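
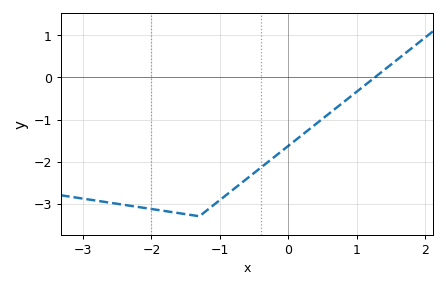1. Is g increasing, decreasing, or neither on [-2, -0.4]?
neither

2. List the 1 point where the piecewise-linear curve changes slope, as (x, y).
(-1.3, -3.3)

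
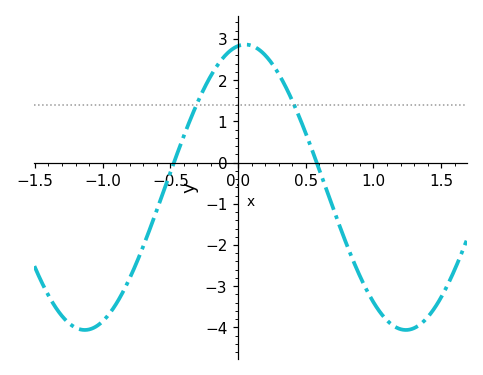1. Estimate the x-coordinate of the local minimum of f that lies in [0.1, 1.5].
1.24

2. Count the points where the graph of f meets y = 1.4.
2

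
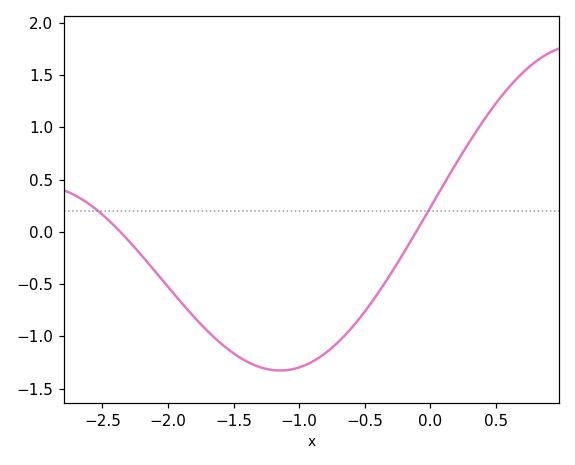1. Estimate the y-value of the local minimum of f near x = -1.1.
-1.35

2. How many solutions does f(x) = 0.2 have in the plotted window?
2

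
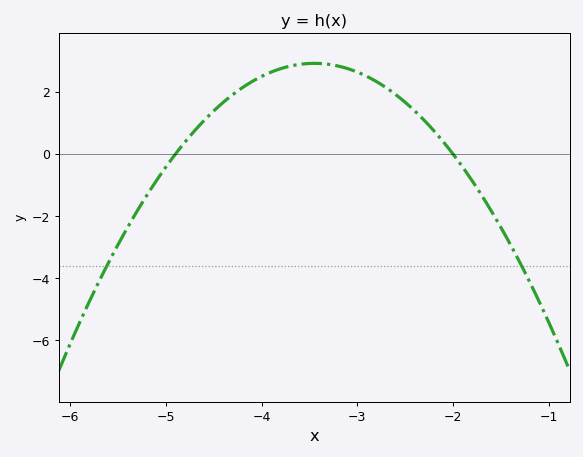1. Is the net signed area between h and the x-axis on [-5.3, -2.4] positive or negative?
positive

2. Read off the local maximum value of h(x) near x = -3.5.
2.92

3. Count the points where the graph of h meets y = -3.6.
2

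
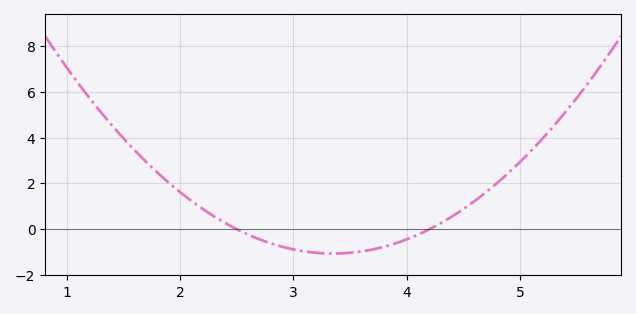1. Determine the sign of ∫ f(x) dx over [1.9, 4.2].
negative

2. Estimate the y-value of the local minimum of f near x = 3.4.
-1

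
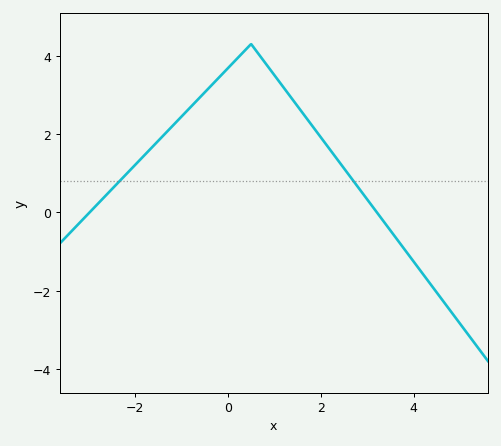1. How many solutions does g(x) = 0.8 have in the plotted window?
2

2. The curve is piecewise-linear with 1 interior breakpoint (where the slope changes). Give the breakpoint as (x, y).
(0.5, 4.3)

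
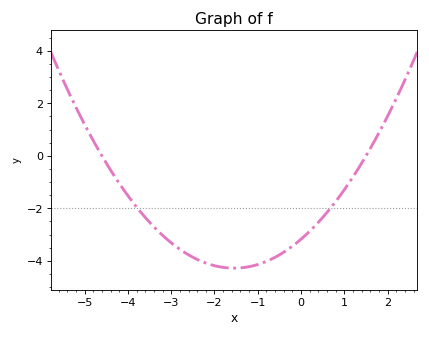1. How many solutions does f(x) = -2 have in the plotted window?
2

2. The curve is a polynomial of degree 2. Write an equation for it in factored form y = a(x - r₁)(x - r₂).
y = 0.46(x + 4.6)(x - 1.5)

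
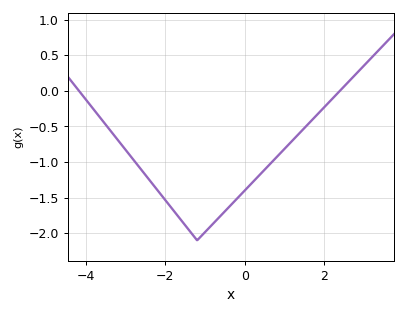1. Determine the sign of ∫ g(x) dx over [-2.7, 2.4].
negative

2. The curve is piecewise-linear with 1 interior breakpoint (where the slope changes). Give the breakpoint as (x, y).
(-1.2, -2.1)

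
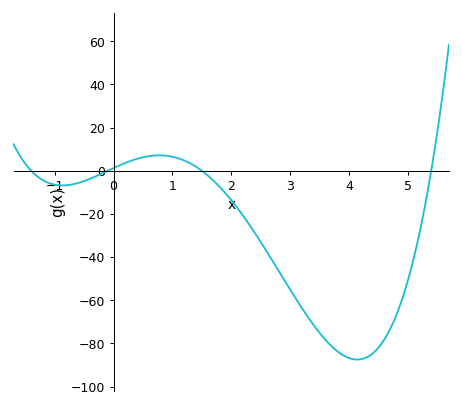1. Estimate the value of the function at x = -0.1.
0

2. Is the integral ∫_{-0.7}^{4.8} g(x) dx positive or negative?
negative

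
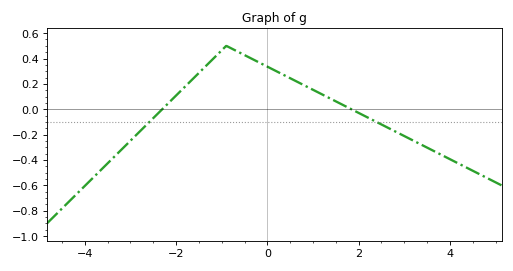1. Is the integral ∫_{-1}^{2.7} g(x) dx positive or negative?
positive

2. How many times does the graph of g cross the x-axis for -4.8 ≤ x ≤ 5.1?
2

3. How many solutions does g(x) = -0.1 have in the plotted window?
2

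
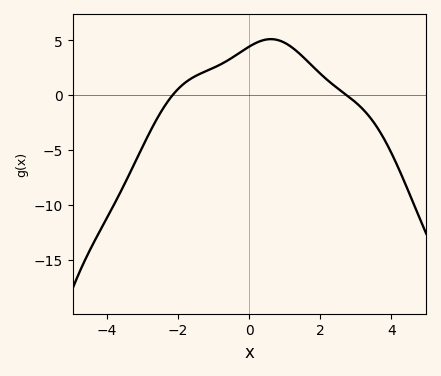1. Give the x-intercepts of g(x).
-2.2, 2.8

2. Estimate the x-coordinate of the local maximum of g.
0.6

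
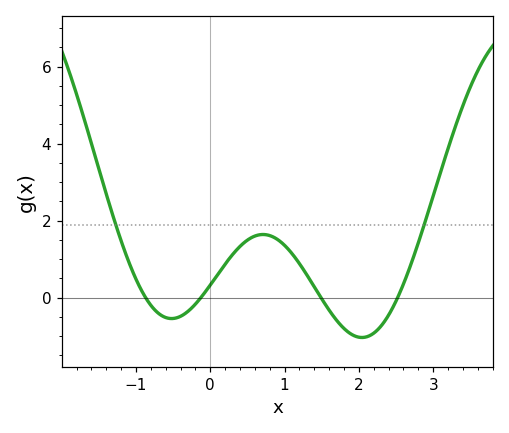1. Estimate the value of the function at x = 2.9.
2.02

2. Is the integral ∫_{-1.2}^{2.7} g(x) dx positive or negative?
positive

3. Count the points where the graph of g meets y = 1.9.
2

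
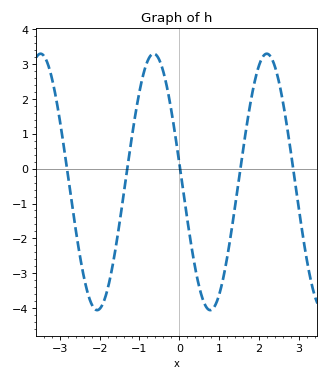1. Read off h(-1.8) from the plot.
-3.4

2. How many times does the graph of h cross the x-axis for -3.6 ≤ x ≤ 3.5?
5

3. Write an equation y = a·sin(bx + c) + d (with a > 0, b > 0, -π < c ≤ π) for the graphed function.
y = 3.68sin(2.2x + 3) - 0.38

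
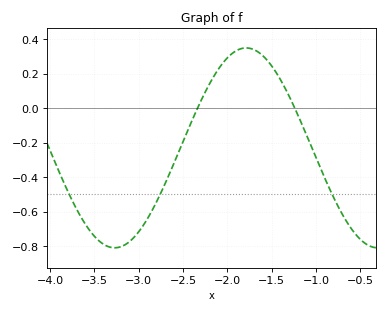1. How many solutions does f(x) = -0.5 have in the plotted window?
3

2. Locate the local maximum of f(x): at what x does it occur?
-1.8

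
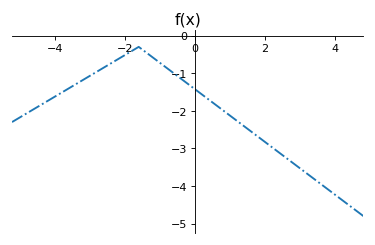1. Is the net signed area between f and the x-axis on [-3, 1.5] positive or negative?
negative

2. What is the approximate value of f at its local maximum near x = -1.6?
-0.301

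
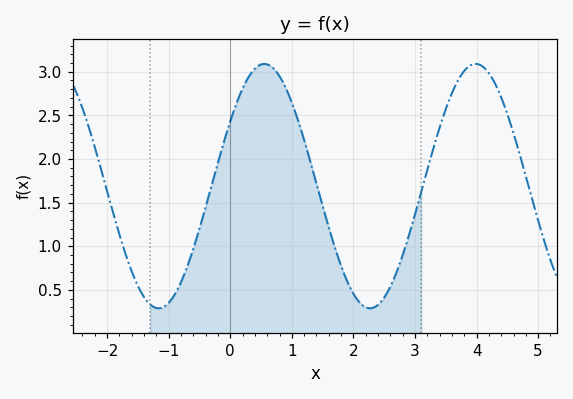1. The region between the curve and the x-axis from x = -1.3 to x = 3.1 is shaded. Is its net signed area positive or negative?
positive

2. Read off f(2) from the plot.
0.456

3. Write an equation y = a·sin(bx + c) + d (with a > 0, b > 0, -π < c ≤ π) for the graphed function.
y = 1.4sin(1.83x + 0.56) + 1.69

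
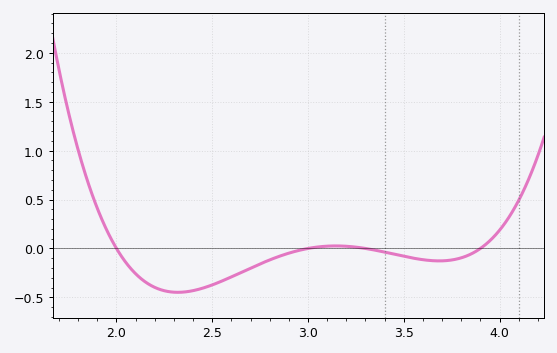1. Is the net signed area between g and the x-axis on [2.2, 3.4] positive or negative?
negative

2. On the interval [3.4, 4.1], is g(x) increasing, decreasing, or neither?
neither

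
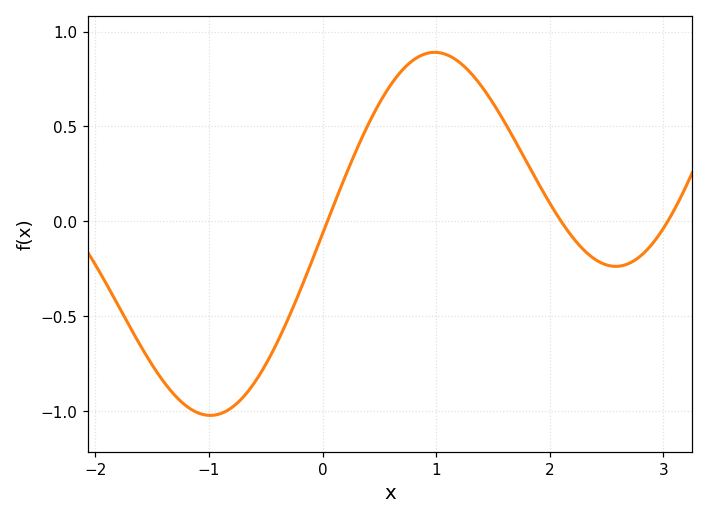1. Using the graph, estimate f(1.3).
0.785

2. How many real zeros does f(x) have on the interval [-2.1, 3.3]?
3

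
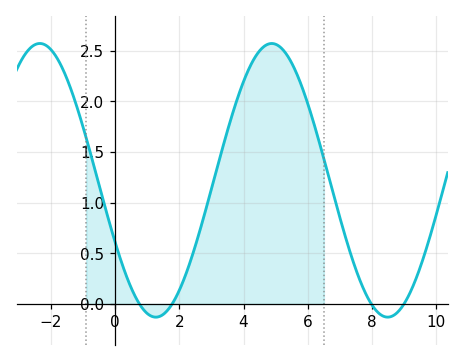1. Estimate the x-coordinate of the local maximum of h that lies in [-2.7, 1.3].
-2.4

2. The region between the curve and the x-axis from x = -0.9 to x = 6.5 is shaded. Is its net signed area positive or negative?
positive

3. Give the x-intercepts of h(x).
0.8, 1.8, 8, 9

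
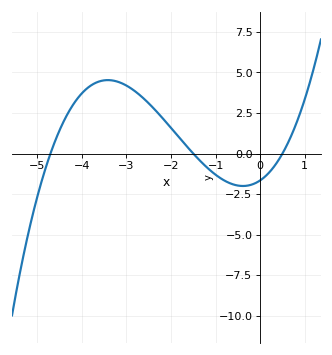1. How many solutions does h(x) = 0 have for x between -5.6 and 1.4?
3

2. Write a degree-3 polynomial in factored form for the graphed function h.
y = 0.47(x + 4.7)(x + 1.5)(x - 0.5)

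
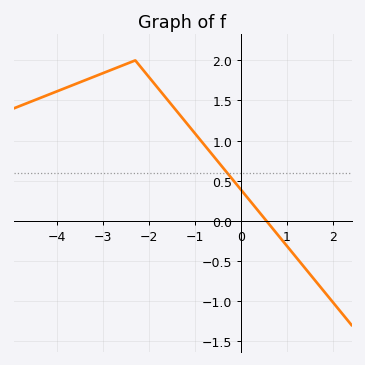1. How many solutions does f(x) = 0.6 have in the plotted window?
1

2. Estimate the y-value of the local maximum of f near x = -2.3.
2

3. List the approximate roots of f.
0.6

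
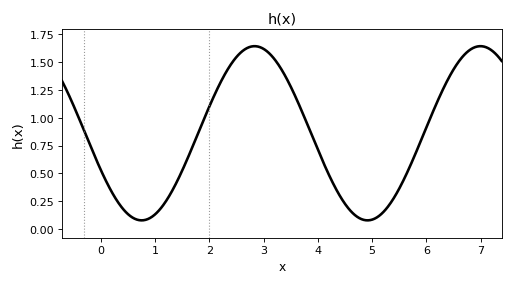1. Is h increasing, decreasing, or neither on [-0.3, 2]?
neither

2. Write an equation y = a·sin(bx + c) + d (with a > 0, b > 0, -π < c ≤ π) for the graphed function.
y = 0.78sin(1.51x - 2.71) + 0.86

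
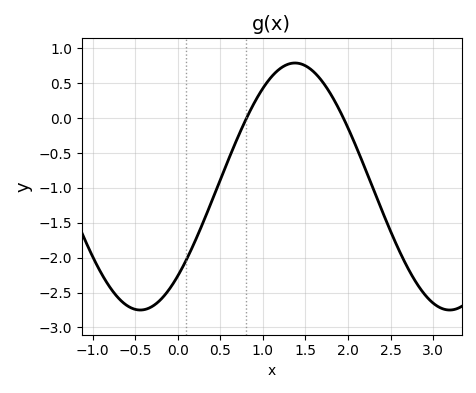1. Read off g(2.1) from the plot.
-0.424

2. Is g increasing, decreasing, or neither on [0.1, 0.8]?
increasing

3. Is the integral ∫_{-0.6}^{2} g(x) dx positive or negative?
negative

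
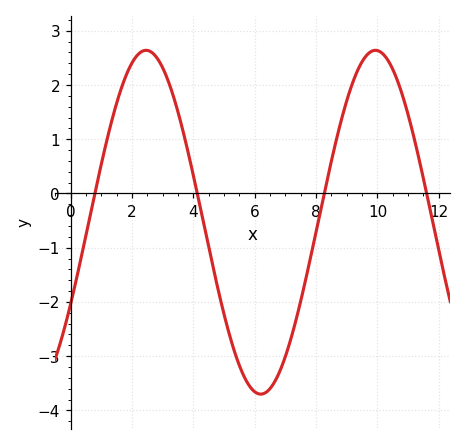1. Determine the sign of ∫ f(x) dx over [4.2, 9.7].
negative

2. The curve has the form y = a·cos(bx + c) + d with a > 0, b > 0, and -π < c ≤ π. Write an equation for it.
y = 3.17cos(0.84x - 2.1) - 0.53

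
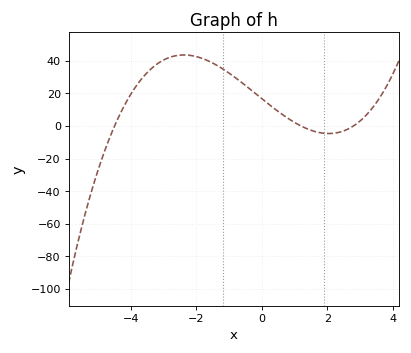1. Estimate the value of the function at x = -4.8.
-15.2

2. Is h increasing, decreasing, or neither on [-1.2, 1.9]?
decreasing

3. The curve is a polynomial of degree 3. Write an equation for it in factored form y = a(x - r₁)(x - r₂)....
y = 1.11(x + 4.5)(x - 1.2)(x - 2.8)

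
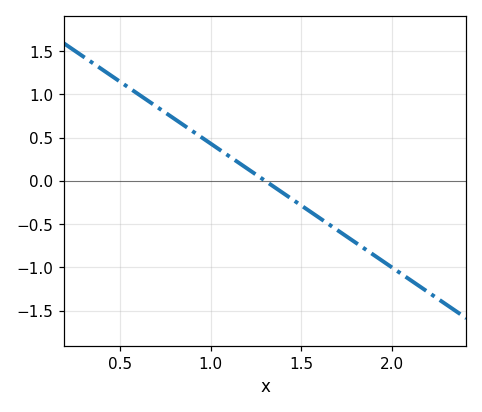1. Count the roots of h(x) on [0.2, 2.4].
1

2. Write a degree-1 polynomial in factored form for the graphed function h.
y = -1.43(x - 1.3)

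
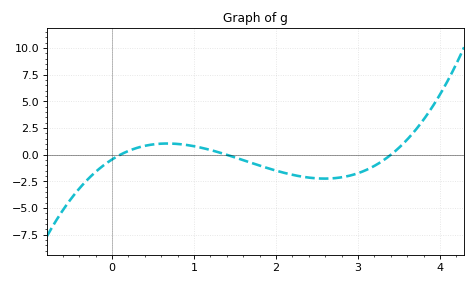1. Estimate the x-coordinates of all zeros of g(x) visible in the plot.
0.1, 1.4, 3.4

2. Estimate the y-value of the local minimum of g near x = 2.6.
-2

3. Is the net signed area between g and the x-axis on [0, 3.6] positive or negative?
negative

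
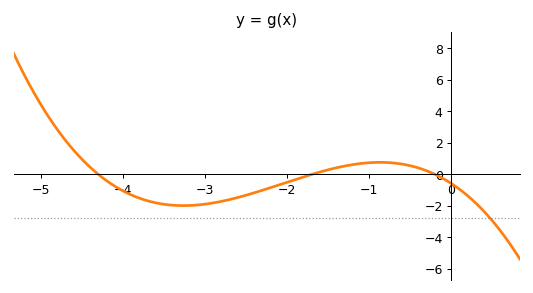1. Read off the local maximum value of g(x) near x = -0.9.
0.8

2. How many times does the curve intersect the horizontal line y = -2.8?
1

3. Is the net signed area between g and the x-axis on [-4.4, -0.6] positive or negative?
negative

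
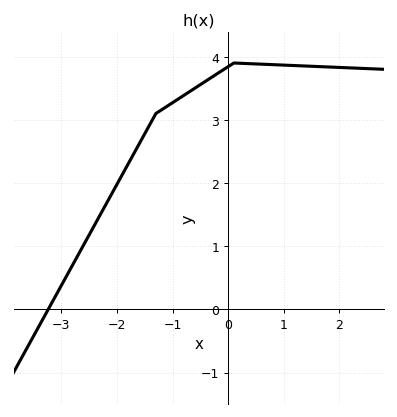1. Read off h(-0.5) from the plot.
3.6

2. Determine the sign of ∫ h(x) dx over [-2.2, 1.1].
positive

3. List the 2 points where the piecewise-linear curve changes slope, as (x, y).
(-1.3, 3.1); (0.1, 3.9)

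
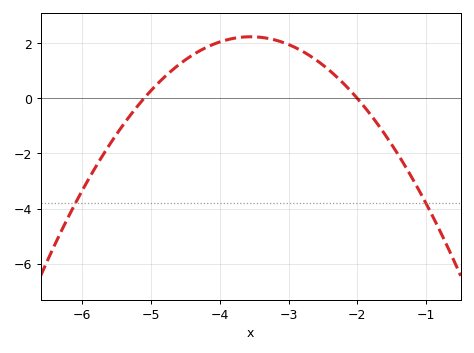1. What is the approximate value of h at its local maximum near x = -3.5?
2.2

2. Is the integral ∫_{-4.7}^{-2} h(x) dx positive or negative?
positive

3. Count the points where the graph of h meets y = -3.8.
2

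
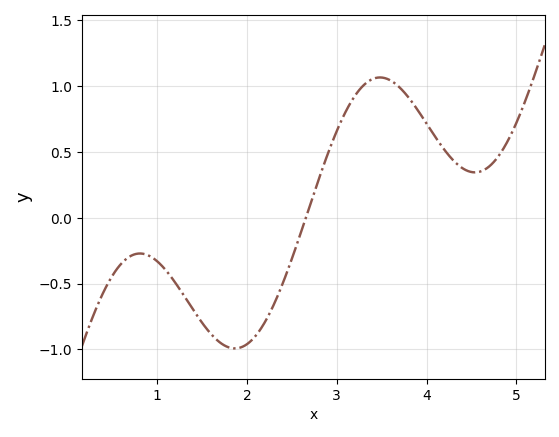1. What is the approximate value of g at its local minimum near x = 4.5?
0.35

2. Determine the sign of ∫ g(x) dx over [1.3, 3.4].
negative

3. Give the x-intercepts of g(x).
2.7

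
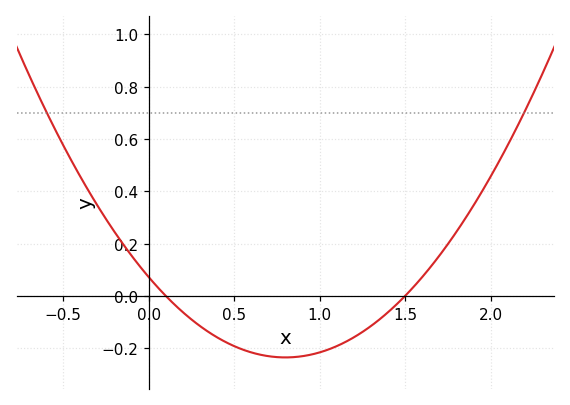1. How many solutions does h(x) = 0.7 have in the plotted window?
2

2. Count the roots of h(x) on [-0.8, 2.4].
2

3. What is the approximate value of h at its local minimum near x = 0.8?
-0.235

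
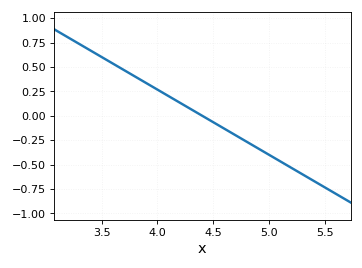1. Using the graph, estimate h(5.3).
-0.603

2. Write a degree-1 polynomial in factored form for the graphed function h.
y = -0.67(x - 4.4)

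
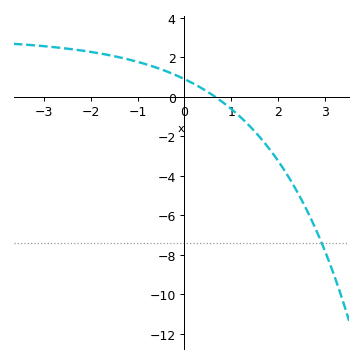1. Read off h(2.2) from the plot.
-4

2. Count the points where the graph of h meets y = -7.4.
1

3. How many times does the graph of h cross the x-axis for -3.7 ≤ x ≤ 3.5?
1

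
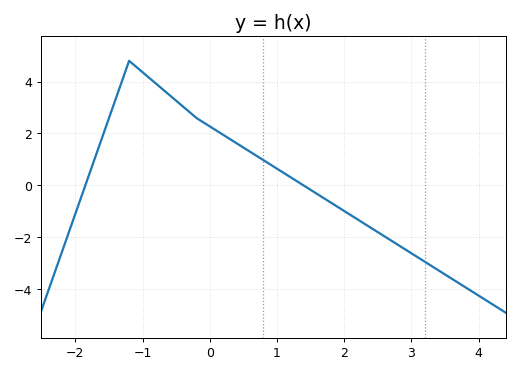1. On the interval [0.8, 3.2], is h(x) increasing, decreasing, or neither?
decreasing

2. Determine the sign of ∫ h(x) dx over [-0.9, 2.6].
positive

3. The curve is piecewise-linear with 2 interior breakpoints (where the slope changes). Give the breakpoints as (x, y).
(-1.2, 4.8); (-0.2, 2.6)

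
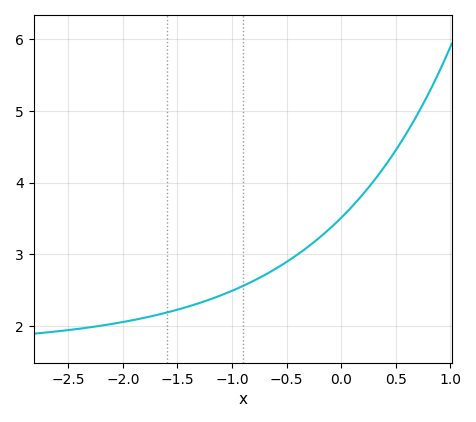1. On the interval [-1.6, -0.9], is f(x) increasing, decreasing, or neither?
increasing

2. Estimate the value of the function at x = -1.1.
2.43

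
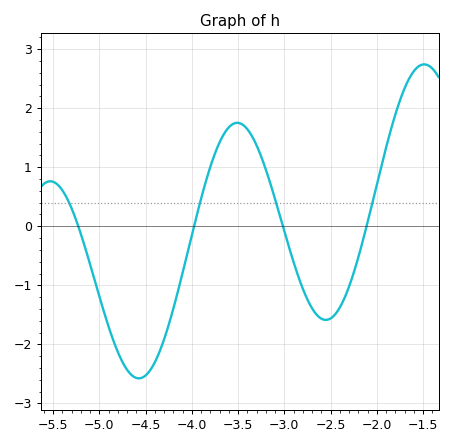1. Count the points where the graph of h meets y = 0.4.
4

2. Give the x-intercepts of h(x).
-5.23, -3.98, -3.02, -2.11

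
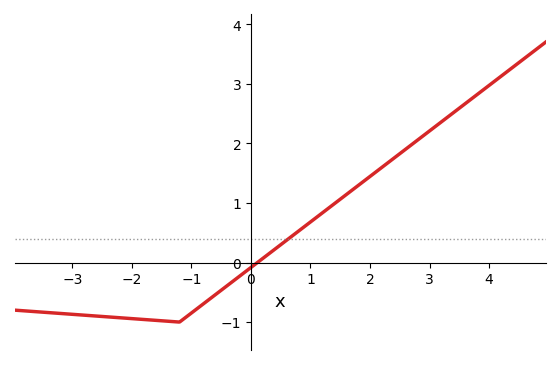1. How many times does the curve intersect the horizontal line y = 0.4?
1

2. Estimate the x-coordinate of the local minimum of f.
-1.2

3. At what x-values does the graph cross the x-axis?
0.2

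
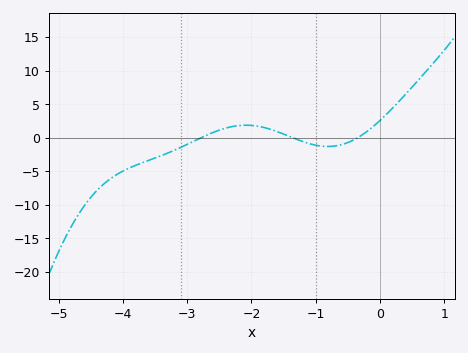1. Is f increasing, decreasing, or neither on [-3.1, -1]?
neither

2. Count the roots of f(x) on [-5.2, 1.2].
3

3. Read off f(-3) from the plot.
-0.994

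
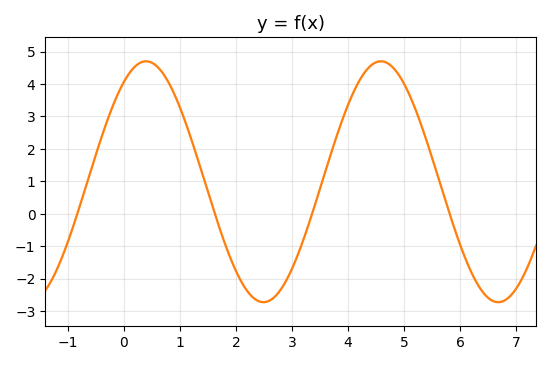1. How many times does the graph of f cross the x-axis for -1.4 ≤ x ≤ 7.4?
4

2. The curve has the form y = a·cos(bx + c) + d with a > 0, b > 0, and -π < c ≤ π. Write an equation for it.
y = 3.71cos(1.5x - 0.59) + 0.99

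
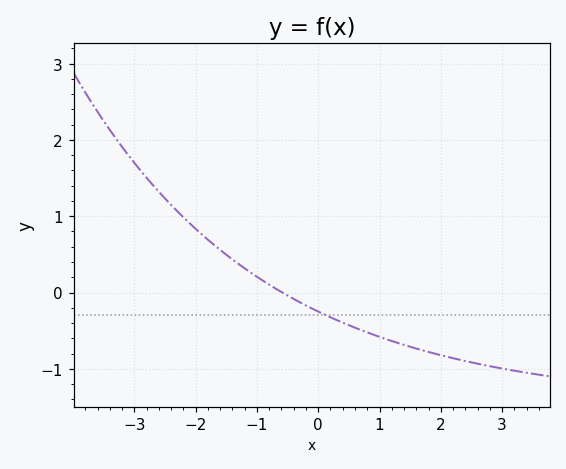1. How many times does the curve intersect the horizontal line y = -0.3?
1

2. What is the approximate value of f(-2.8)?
1.5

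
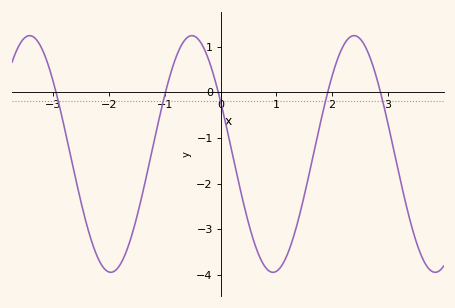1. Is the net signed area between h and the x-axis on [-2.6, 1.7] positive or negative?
negative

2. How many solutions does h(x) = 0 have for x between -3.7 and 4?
5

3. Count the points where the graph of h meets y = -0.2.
5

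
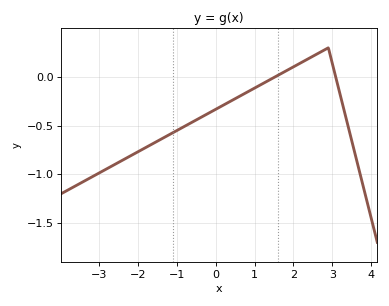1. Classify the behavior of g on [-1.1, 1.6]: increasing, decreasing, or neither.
increasing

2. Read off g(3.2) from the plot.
-0.177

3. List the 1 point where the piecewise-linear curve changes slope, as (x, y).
(2.9, 0.3)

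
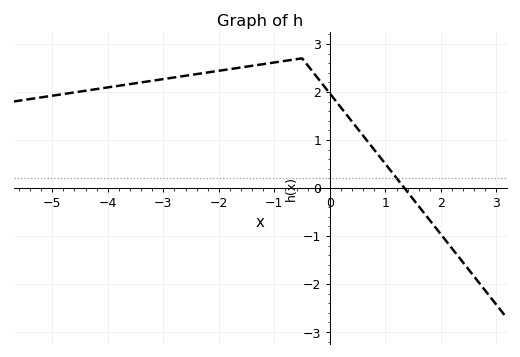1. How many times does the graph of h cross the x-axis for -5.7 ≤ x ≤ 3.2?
1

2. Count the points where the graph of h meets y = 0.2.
1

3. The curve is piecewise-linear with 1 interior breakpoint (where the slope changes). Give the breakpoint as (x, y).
(-0.5, 2.7)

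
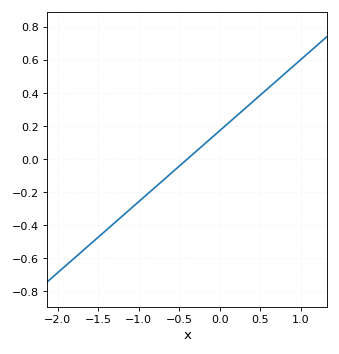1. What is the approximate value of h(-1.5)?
-0.48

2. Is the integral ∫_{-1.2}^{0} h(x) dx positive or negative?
negative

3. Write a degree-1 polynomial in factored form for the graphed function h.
y = 0.43(x + 0.4)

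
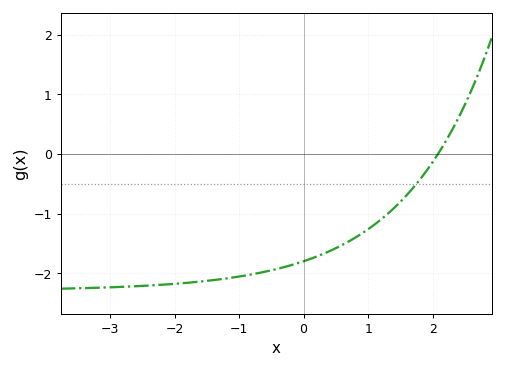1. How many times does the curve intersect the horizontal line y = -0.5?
1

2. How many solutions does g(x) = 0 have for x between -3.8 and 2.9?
1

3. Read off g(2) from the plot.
-0.137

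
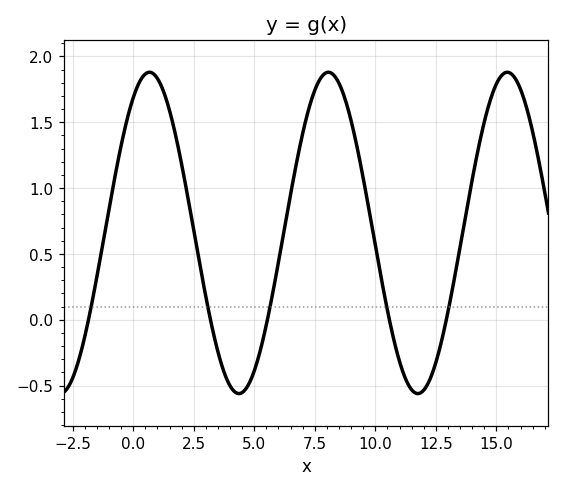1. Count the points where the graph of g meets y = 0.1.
5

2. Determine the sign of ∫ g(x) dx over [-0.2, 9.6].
positive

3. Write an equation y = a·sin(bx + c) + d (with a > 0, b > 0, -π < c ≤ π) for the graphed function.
y = 1.22sin(0.85x + 1) + 0.66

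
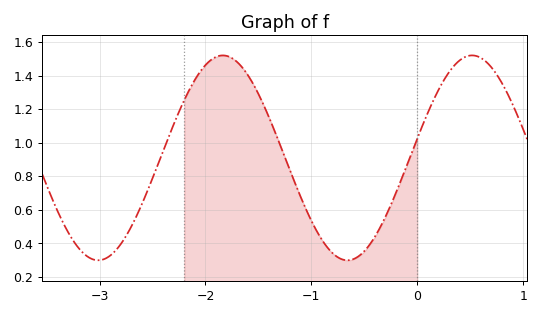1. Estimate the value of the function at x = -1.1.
0.68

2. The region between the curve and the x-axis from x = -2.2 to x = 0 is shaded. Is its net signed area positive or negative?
positive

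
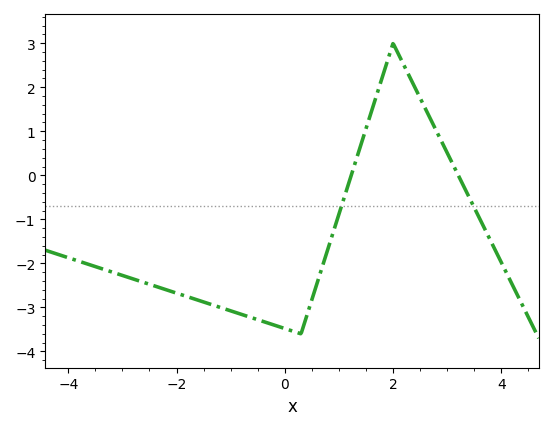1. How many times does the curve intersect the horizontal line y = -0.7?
2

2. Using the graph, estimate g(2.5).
1.76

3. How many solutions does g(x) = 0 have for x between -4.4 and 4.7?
2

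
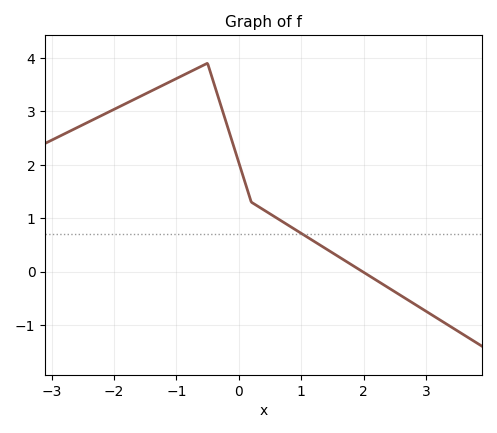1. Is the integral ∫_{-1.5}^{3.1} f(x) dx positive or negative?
positive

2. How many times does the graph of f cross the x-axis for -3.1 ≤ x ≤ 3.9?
1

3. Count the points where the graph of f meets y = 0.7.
1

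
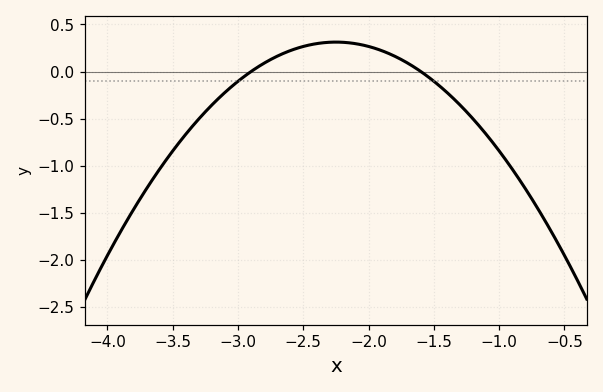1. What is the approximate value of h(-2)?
0.25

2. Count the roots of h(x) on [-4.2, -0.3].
2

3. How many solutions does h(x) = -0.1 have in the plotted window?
2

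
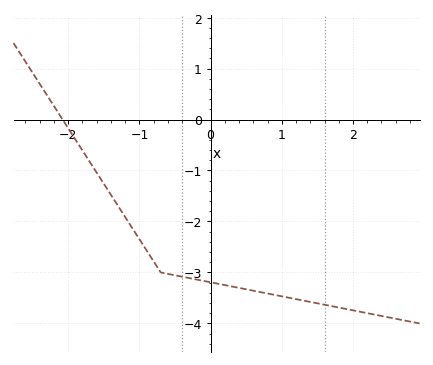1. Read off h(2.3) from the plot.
-3.83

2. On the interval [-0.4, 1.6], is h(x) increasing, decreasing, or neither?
decreasing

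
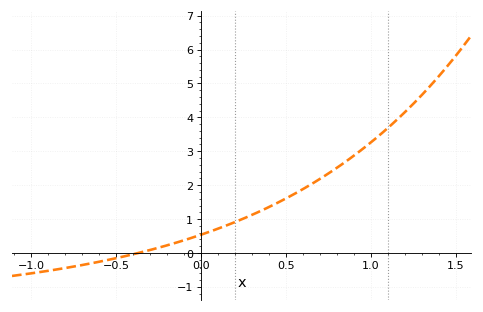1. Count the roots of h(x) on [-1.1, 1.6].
1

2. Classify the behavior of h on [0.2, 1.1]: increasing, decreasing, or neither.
increasing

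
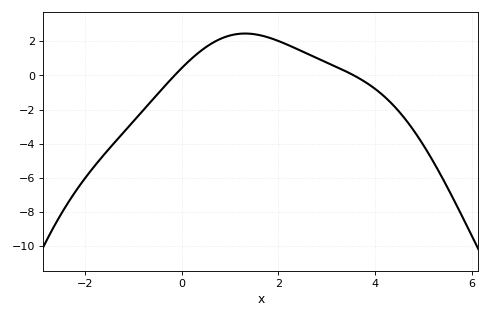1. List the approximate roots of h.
-0.15, 3.56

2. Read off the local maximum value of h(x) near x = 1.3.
2.46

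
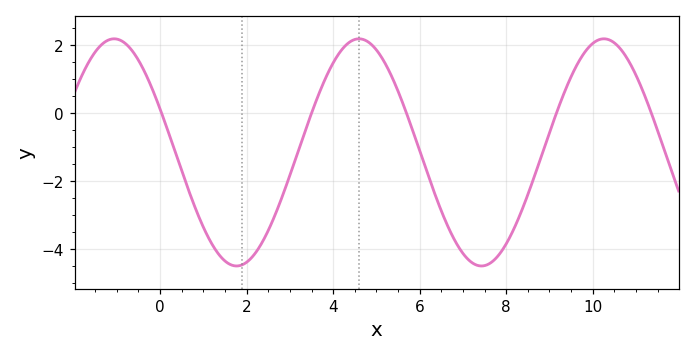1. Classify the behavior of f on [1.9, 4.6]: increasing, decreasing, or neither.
increasing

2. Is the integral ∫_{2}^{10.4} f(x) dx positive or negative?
negative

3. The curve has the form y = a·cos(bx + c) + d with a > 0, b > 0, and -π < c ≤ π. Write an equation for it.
y = 3.34cos(1.11x + 1.18) - 1.15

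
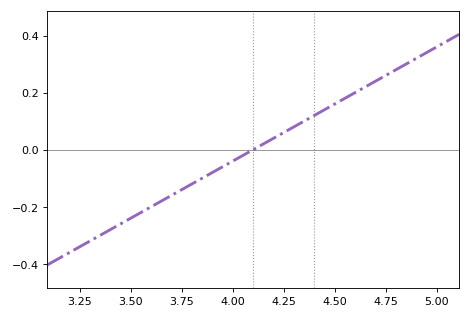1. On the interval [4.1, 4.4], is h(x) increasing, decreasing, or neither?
increasing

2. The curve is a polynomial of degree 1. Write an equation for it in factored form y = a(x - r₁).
y = 0.4(x - 4.1)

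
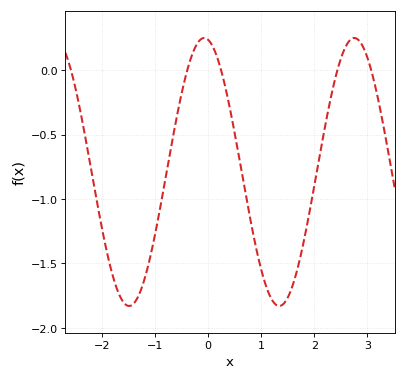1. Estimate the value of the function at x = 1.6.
-1.66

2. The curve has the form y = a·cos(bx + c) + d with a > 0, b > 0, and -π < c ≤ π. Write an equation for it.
y = 1.04cos(2.22x + 0.17) - 0.79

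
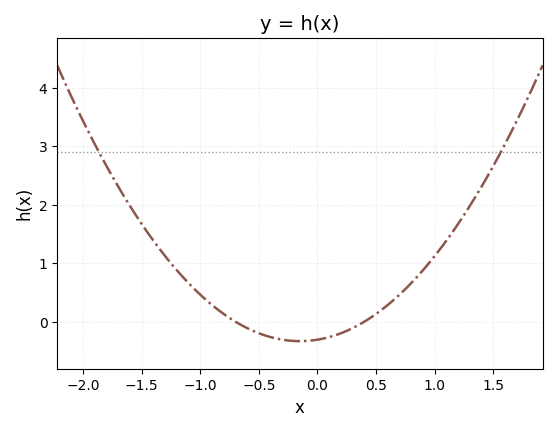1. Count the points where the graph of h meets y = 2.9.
2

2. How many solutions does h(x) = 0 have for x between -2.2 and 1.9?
2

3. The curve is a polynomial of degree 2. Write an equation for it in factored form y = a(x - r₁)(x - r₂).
y = 1.1(x + 0.7)(x - 0.4)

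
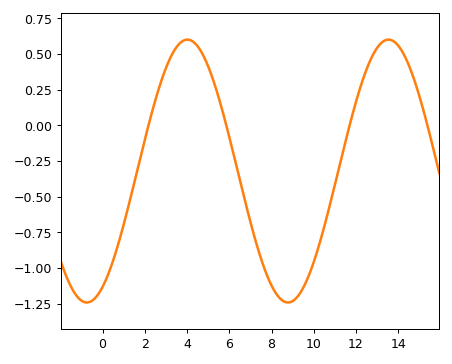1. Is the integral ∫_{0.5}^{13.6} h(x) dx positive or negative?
negative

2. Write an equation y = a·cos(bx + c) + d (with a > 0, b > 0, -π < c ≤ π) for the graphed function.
y = 0.92cos(0.66x - 2.7) - 0.32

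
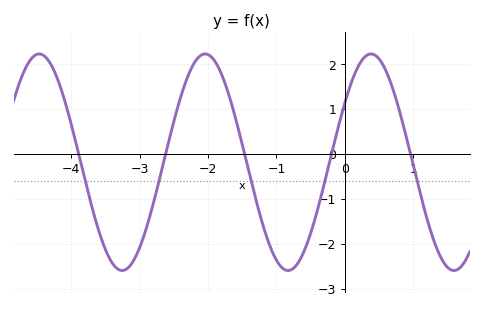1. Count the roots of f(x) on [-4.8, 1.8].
5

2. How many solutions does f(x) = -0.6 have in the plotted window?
5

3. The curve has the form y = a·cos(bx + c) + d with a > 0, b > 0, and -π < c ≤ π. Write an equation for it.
y = 2.41cos(2.6x - 0.99) - 0.19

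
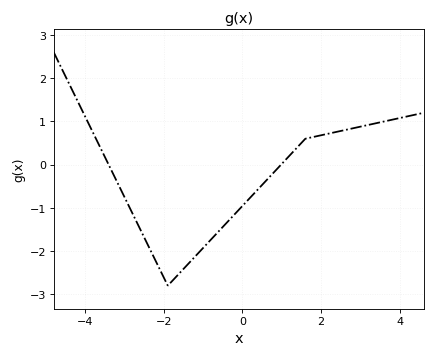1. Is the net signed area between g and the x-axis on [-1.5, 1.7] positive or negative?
negative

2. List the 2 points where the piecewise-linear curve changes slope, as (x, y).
(-1.9, -2.8); (1.6, 0.6)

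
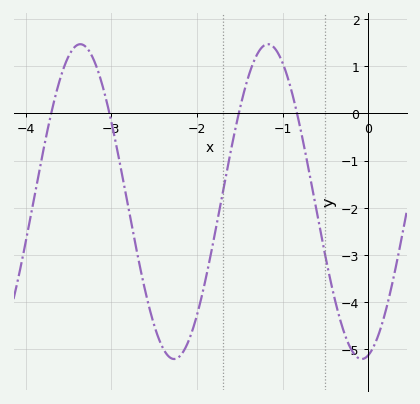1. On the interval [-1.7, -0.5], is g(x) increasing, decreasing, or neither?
neither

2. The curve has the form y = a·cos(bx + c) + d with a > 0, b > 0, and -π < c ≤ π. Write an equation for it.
y = 3.34cos(2.9x - 2.9) - 1.87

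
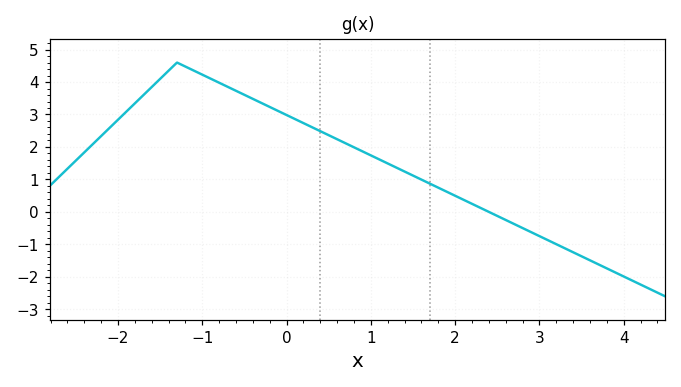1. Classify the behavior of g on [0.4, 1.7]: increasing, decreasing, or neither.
decreasing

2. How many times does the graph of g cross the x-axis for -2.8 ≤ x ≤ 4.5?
1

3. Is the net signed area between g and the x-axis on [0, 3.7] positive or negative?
positive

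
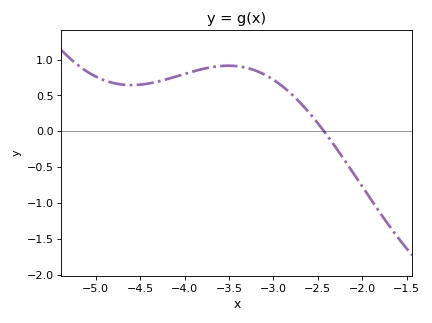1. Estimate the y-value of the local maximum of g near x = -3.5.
0.9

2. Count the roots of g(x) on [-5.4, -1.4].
1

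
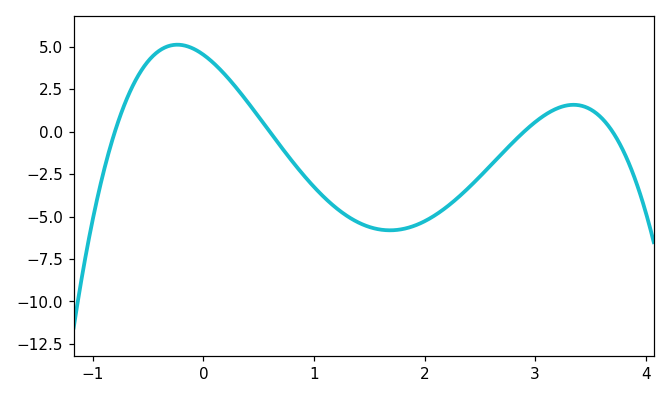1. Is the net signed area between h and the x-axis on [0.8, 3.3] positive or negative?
negative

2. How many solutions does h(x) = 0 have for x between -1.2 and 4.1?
4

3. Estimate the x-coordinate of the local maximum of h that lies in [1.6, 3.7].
3.35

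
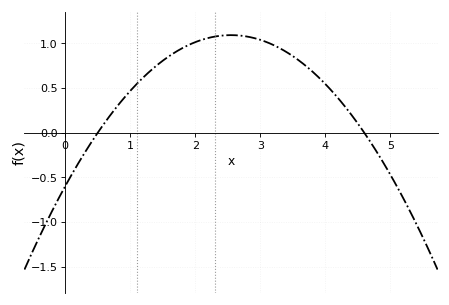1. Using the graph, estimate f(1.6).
0.85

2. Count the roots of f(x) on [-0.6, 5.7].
2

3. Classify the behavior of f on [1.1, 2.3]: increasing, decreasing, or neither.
increasing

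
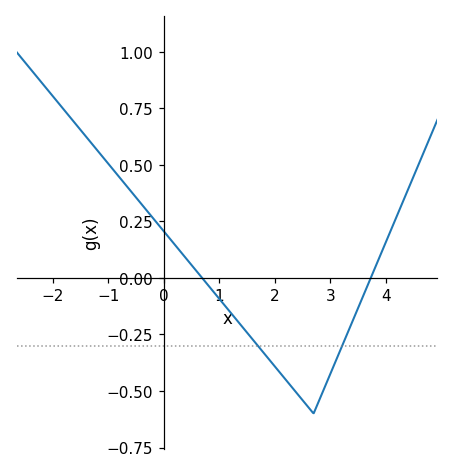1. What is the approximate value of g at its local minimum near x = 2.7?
-0.599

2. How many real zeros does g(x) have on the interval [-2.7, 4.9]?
2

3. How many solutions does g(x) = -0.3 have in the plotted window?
2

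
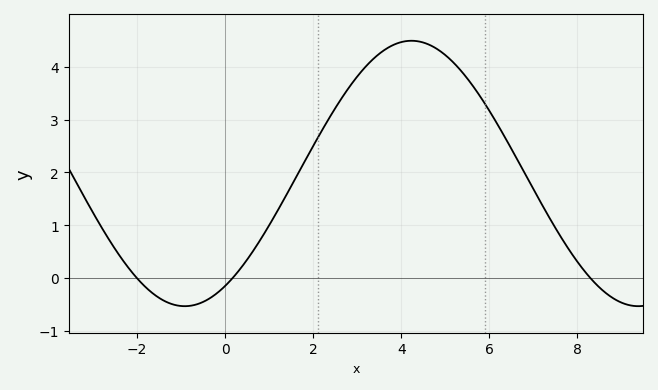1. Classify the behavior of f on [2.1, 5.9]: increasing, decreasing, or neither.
neither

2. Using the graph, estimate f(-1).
-0.527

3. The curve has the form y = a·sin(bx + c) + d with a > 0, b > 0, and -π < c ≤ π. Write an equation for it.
y = 2.51sin(0.61x - 1.01) + 1.98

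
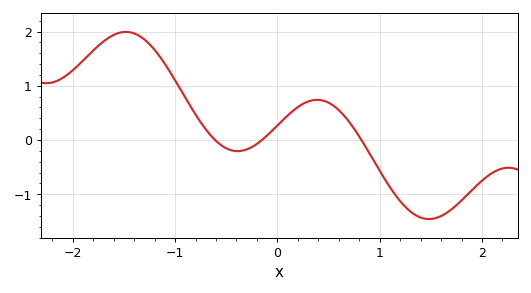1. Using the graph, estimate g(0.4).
0.75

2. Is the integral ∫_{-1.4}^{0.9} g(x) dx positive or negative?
positive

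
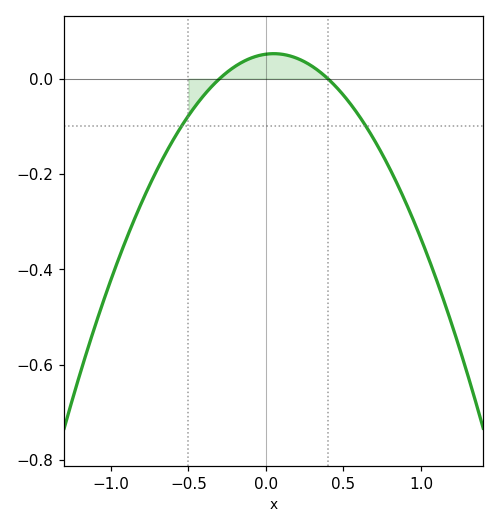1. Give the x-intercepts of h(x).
-0.3, 0.4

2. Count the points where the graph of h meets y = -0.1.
2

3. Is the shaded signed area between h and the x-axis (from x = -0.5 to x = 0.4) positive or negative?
positive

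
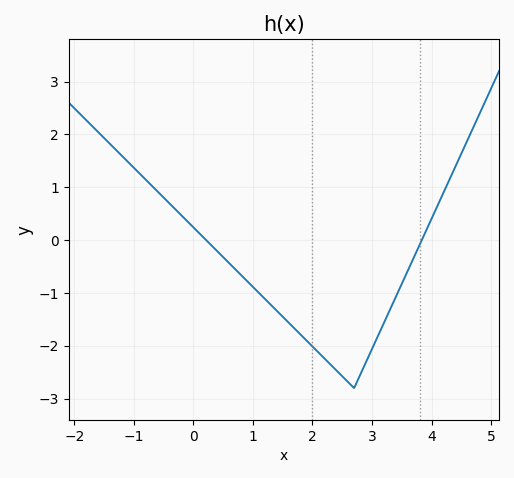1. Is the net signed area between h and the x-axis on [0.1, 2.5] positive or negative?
negative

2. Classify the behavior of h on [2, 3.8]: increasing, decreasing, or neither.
neither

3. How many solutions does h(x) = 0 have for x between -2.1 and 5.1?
2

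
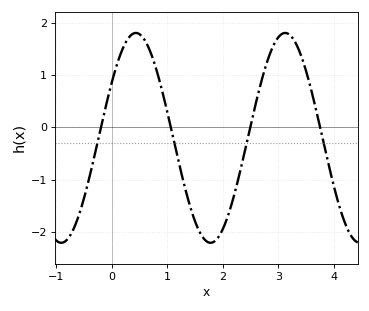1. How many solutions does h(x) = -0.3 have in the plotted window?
4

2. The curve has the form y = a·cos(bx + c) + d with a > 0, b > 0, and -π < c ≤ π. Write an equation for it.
y = 2.01cos(2.3x - 1) - 0.2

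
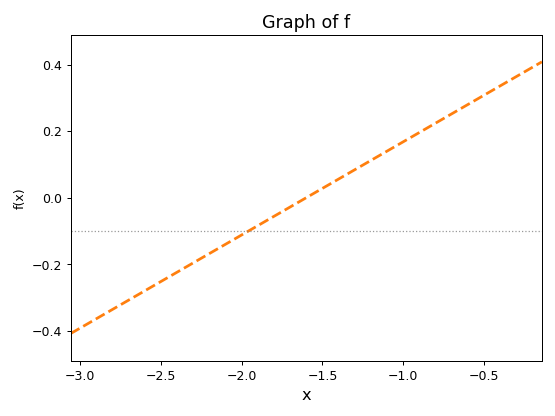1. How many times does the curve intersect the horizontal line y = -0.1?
1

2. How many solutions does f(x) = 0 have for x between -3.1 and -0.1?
1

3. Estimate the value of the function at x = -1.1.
0.14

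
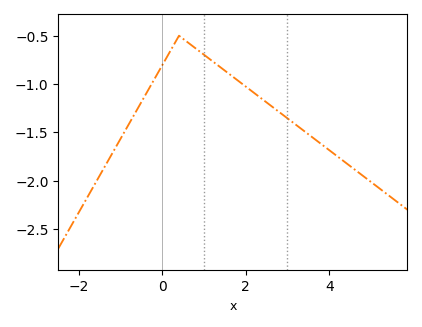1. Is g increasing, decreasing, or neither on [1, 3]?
decreasing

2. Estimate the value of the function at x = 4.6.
-1.9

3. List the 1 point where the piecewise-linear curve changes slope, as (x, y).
(0.4, -0.5)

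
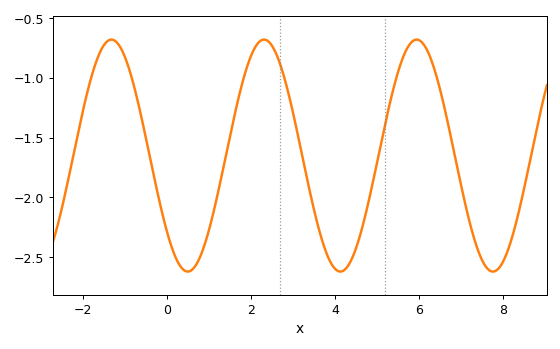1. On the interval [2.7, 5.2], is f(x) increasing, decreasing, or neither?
neither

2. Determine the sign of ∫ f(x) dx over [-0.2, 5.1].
negative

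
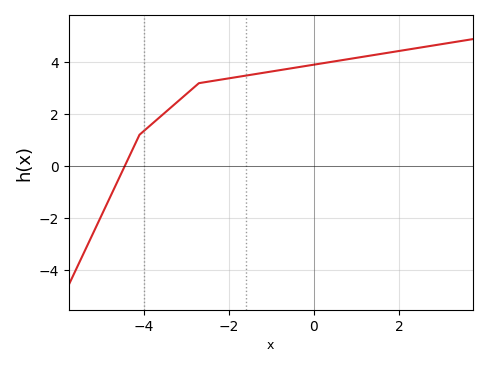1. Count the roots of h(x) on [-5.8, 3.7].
1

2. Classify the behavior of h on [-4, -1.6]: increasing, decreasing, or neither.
increasing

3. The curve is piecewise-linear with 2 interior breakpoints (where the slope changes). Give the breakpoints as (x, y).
(-4.1, 1.2); (-2.7, 3.2)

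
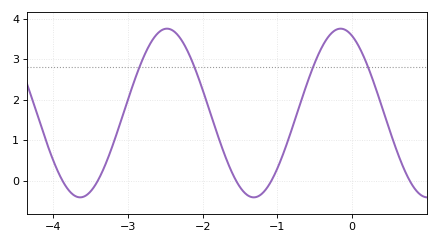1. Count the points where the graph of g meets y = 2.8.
4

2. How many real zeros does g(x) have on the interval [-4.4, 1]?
5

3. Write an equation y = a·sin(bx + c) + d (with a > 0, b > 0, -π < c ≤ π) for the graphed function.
y = 2.08sin(2.7x + 1.98) + 1.67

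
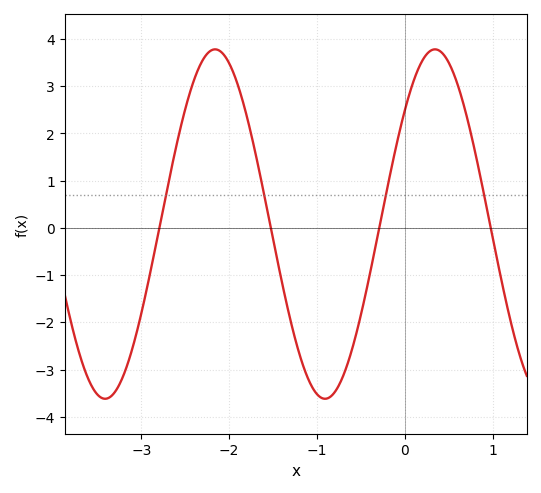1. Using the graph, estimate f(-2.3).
3.6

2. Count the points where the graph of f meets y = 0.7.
4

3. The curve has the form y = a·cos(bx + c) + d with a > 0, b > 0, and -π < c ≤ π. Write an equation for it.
y = 3.7cos(2.5x - 0.86) + 0.08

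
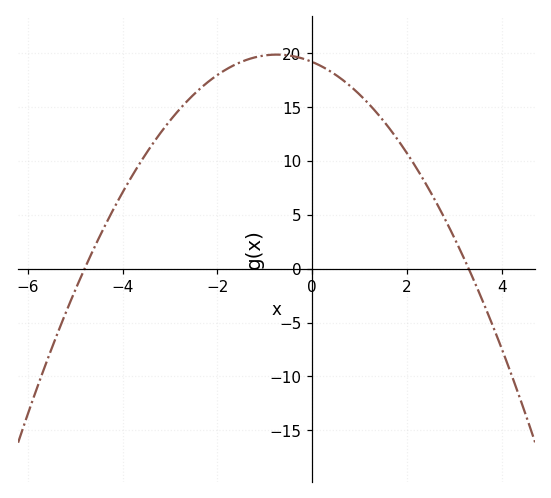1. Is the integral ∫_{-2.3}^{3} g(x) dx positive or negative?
positive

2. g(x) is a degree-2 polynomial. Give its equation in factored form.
y = -1.21(x + 4.8)(x - 3.3)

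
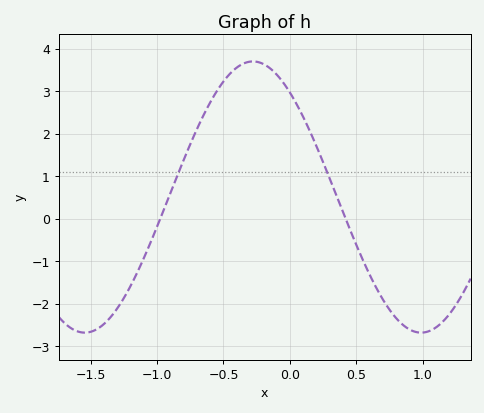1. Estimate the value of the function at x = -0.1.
3.39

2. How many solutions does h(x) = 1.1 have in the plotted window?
2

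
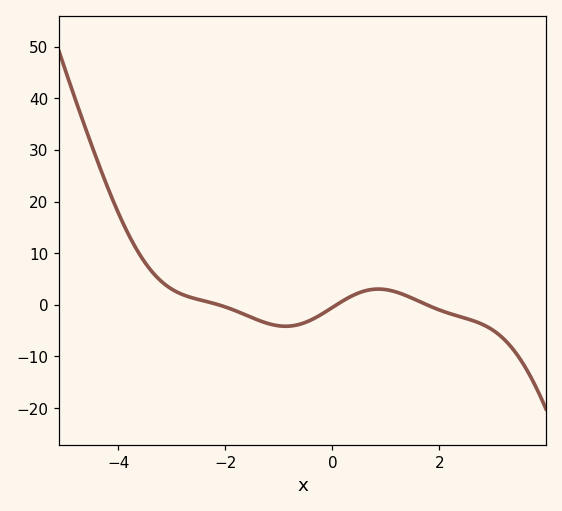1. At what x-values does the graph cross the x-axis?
-2.13, 0.078, 1.77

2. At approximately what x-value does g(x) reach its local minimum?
-0.875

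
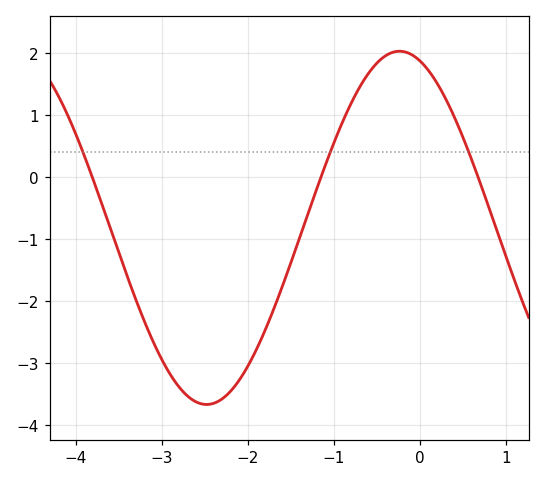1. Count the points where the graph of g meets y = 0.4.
3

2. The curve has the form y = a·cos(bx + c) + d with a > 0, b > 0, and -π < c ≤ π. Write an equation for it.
y = 2.85cos(1.4x + 0.33) - 0.82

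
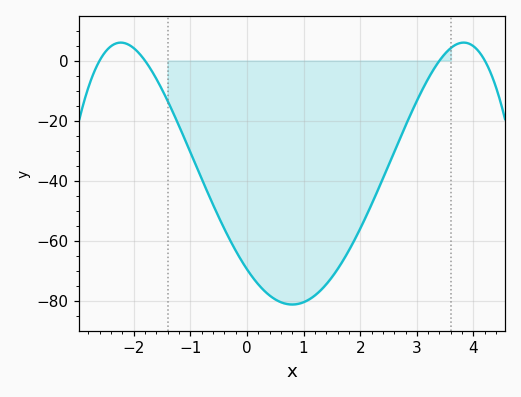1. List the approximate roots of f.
-2.6, -1.8, 3.4, 4.2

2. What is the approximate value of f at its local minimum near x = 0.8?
-82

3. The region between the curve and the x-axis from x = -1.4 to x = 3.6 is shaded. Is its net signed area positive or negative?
negative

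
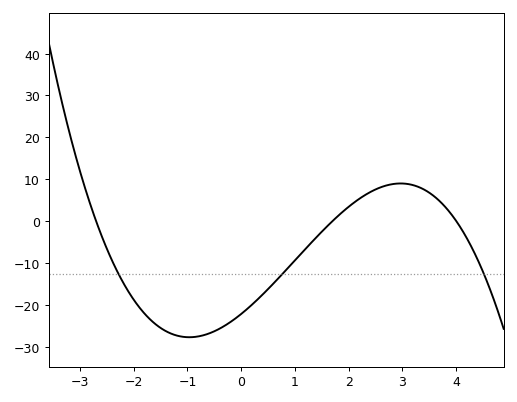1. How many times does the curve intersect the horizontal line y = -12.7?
3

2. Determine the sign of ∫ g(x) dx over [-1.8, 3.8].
negative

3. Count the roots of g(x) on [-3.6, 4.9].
3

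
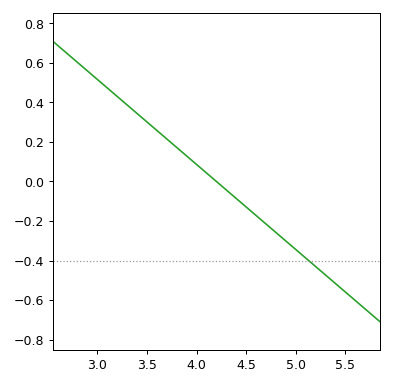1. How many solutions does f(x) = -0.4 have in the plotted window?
1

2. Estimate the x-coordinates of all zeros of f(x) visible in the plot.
4.2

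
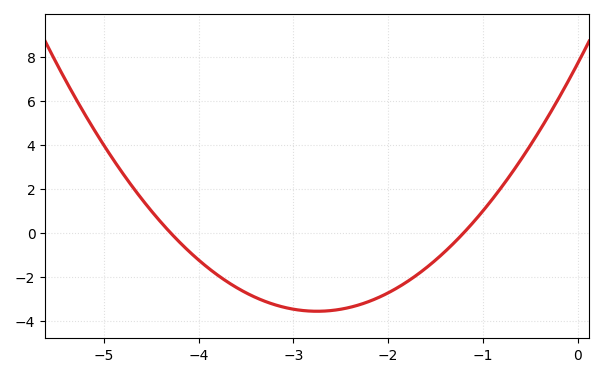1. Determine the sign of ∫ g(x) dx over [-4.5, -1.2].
negative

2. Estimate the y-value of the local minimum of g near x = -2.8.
-3.58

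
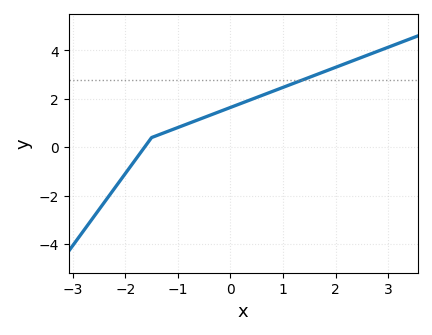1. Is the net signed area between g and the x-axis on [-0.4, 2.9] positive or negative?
positive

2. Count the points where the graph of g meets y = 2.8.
1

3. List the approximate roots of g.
-1.6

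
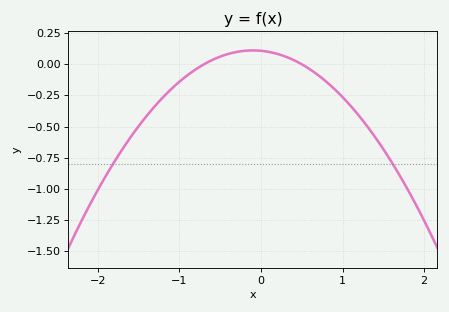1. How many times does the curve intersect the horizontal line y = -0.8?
2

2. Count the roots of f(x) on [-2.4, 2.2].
2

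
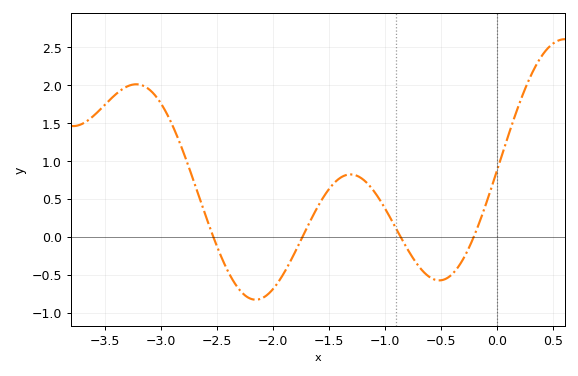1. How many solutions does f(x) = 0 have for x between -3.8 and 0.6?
4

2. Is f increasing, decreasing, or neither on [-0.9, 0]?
neither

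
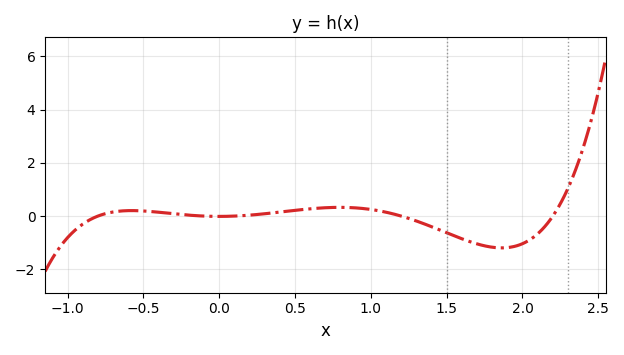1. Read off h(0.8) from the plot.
0.4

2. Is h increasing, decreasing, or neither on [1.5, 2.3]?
neither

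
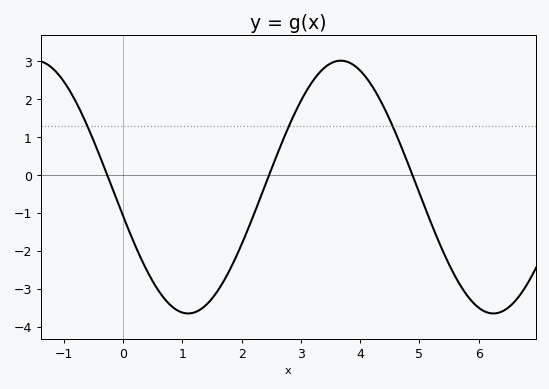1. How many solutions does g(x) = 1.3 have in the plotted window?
3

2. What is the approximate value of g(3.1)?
2.23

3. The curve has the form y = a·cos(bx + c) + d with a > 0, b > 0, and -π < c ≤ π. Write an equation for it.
y = 3.33cos(1.22x + 1.8) - 0.32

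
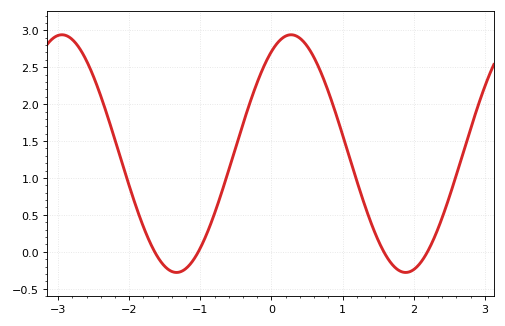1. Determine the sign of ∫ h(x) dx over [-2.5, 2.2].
positive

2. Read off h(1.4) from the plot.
0.4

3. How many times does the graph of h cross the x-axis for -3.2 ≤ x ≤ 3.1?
4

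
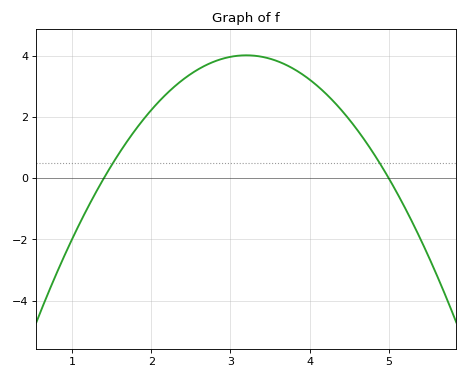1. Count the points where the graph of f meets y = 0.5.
2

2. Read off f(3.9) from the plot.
3.4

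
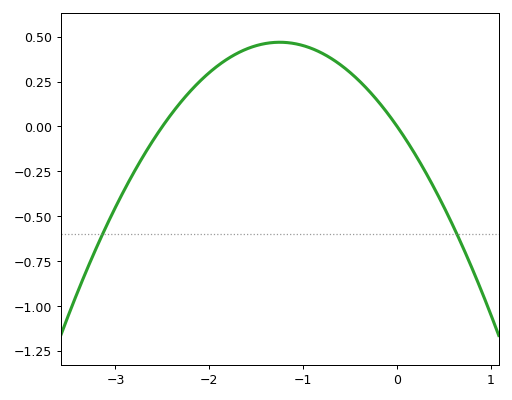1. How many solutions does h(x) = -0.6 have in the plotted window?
2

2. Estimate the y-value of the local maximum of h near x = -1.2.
0.469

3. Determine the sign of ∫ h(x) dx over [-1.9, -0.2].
positive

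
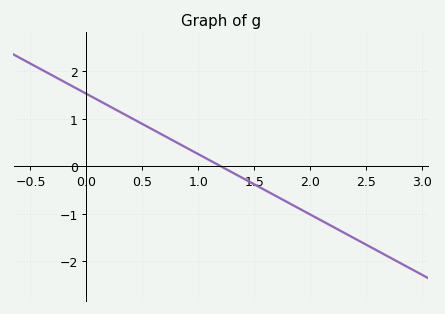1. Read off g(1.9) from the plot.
-0.889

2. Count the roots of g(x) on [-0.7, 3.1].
1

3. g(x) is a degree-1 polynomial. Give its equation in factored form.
y = -1.27(x - 1.2)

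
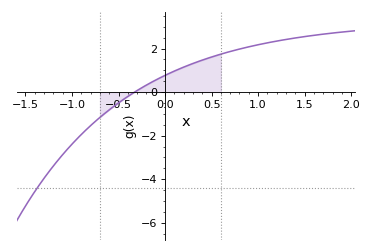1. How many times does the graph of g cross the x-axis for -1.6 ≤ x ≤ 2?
1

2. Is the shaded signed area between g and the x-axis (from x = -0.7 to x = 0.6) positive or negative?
positive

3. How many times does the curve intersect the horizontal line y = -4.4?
1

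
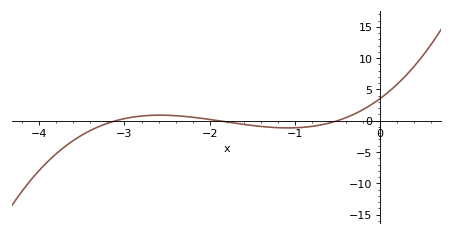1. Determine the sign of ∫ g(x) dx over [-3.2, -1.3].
positive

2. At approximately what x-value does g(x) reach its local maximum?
-2.58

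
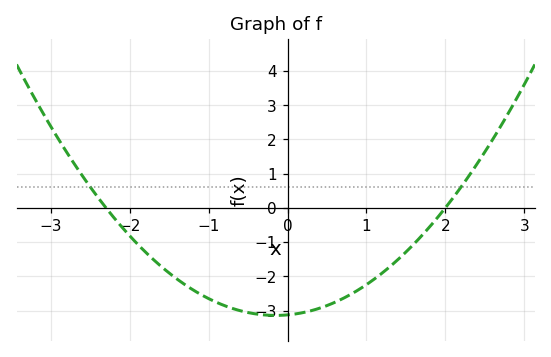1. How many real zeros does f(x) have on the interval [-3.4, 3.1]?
2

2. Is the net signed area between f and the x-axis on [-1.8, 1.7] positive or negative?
negative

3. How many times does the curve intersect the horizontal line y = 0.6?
2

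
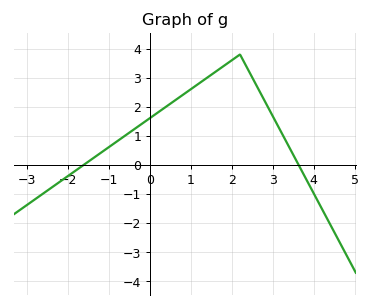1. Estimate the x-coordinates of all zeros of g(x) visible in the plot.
-1.63, 3.63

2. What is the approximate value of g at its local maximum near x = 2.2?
3.8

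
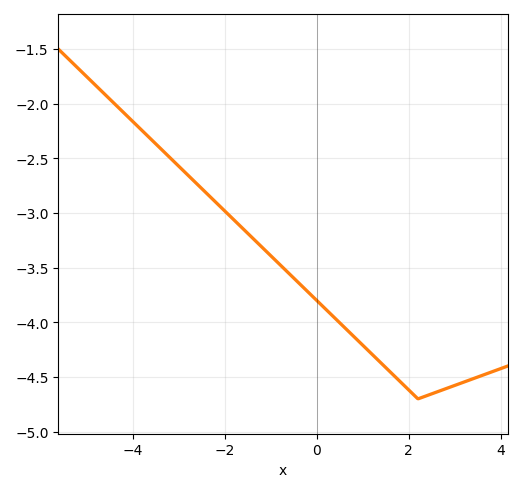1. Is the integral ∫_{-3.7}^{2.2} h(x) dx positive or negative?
negative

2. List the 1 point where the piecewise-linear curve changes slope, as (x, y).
(2.2, -4.7)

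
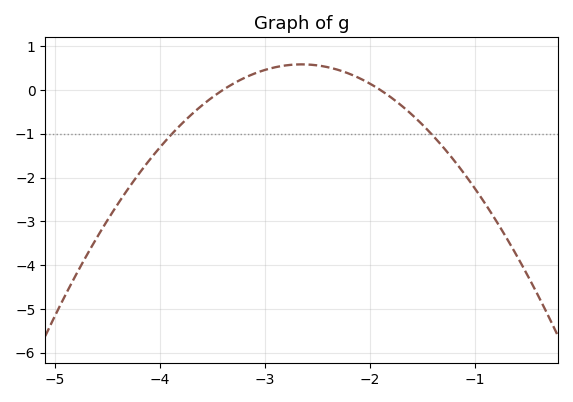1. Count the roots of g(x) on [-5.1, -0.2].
2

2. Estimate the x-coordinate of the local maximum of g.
-2.6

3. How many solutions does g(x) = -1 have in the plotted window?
2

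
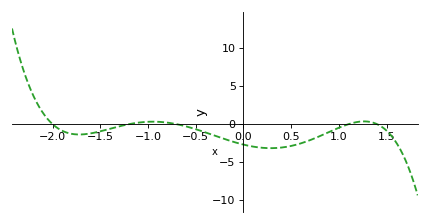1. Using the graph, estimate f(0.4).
-3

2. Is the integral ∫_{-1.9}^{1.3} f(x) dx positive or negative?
negative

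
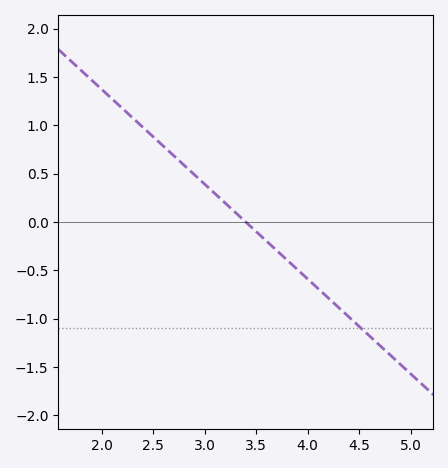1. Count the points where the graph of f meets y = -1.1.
1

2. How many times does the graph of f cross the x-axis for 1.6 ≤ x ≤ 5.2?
1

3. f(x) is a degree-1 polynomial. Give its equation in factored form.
y = -0.98(x - 3.4)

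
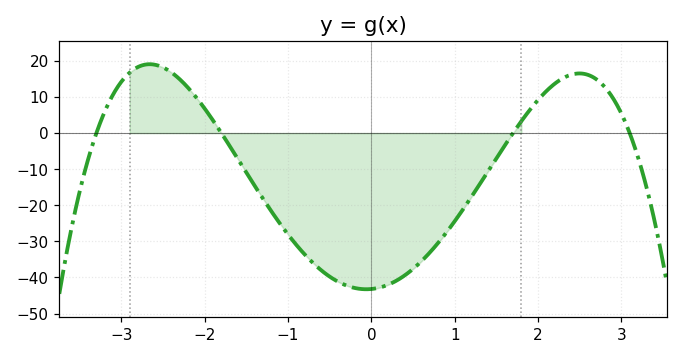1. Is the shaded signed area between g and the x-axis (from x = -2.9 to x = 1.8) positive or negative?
negative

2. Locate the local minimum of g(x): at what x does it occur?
-0.06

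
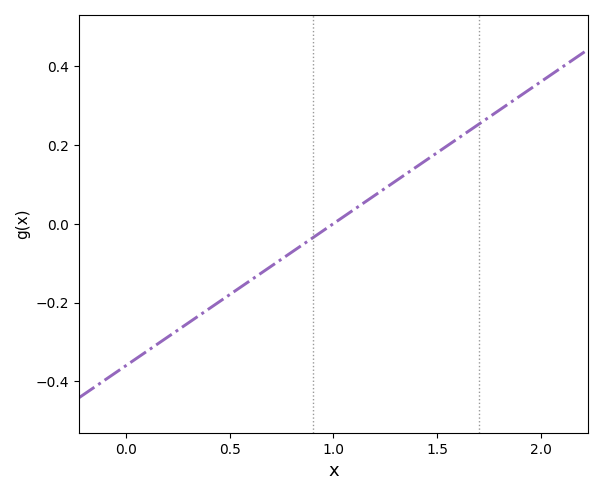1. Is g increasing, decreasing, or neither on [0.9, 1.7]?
increasing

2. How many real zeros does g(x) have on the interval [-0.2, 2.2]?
1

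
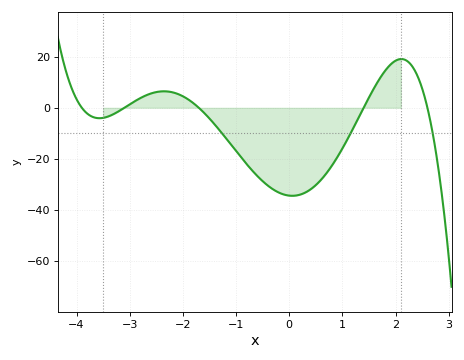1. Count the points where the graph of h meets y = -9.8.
3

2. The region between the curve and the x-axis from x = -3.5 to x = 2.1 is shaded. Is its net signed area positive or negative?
negative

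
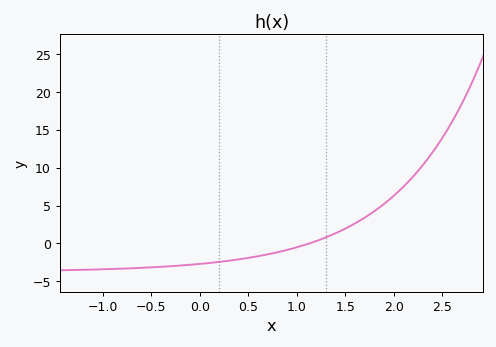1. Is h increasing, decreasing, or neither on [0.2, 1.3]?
increasing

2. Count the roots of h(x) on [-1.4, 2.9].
1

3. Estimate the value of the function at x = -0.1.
-2.84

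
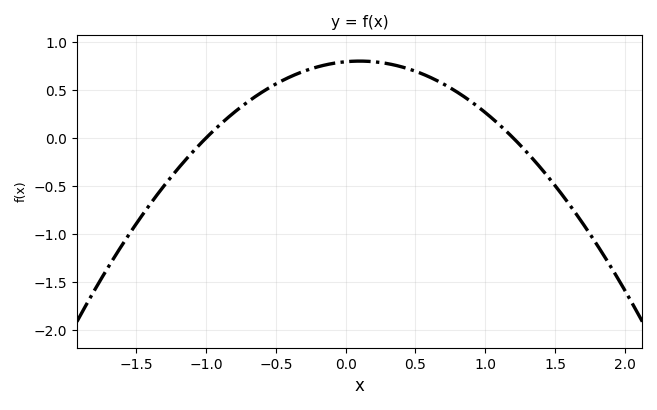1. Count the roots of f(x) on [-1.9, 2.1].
2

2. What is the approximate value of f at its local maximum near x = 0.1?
0.8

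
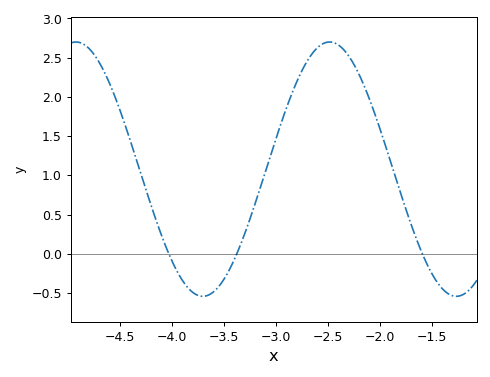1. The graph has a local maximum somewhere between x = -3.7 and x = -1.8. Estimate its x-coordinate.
-2.5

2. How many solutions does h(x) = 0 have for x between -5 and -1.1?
3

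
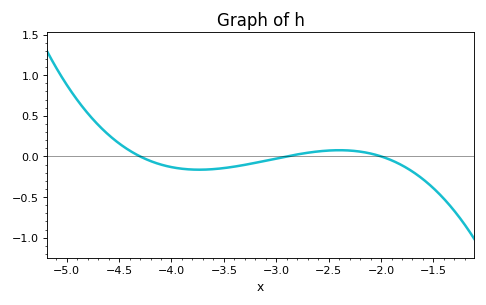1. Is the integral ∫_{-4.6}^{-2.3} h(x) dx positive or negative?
negative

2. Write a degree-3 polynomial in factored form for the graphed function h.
y = -0.2(x + 4.3)(x + 2.9)(x + 2)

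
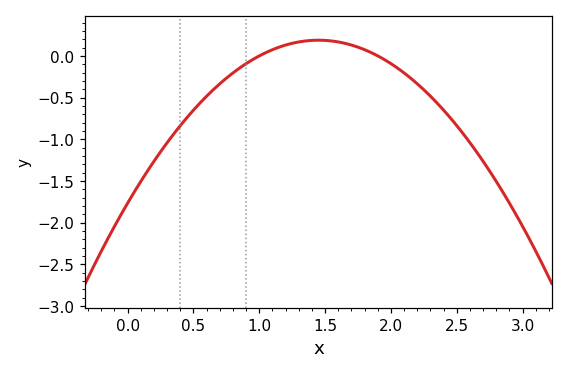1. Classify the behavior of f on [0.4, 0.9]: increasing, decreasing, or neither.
increasing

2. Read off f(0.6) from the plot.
-0.484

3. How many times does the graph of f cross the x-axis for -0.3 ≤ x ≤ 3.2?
2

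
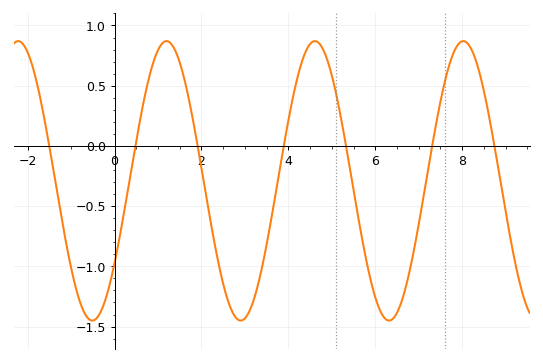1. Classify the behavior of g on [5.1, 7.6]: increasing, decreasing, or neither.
neither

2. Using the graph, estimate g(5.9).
-1.1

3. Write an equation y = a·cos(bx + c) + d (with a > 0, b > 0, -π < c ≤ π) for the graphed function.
y = 1.16cos(1.8x - 2.2) - 0.29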